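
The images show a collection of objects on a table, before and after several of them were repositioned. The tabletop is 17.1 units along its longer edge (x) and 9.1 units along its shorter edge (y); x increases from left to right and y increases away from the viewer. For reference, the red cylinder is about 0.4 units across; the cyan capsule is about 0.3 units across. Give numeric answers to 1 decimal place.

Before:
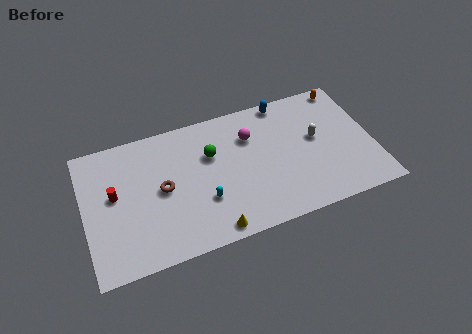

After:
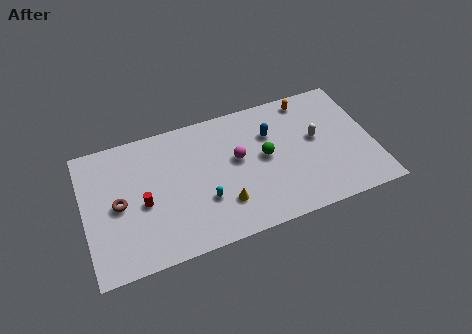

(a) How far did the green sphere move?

3.3

From (7.6, 6.0) to (10.7, 4.8), the green sphere covered √(3.1² + 1.2²) ≈ 3.3 units.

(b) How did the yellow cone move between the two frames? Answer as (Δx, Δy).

(0.8, 1.5)

The yellow cone was at about (7.2, 0.9) and moved to about (8.0, 2.4).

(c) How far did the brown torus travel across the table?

2.6

The brown torus was near (4.6, 4.6) before and (2.0, 4.4) after, so it travelled √(2.6² + 0.2²) ≈ 2.6 units.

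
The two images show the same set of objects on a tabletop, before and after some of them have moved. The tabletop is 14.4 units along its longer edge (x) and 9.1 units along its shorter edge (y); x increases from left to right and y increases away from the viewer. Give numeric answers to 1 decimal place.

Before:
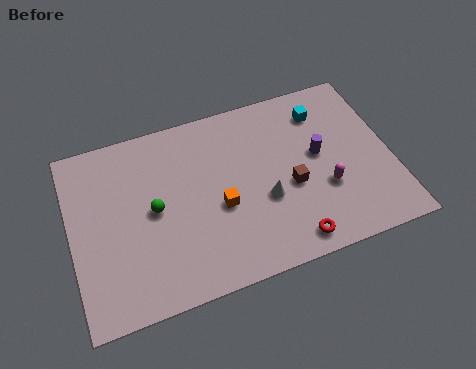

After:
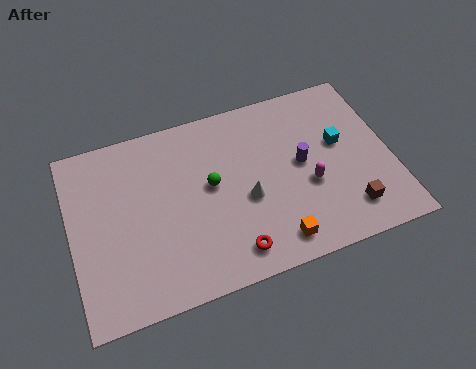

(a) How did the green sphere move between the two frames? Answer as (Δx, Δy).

(2.6, 0.4)

The green sphere was at about (3.7, 4.6) and moved to about (6.3, 5.0).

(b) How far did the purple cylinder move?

0.8

The purple cylinder moved from about (11.2, 5.0) to (10.4, 4.8), a distance of √(0.8² + 0.2²) ≈ 0.8.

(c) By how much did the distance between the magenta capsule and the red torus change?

+1.5

Before: roughly 2.8 units apart; after: 4.3. That's 1.5 units further apart.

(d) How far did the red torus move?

2.6

The red torus was near (9.5, 1.1) before and (6.9, 1.4) after, so it travelled √(2.6² + 0.3²) ≈ 2.6 units.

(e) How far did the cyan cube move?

2.0

The cyan cube moved from about (11.6, 7.2) to (12.2, 5.3), a distance of √(0.6² + 1.9²) ≈ 2.0.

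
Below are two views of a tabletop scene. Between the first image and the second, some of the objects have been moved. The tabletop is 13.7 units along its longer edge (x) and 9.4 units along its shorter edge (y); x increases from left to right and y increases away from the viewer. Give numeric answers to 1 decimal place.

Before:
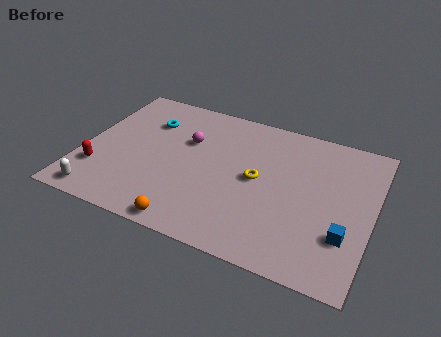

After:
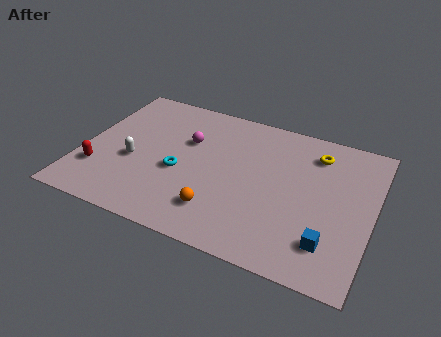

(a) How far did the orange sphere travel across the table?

1.8

From (5.6, 0.8) to (6.8, 2.1), the orange sphere covered √(1.2² + 1.3²) ≈ 1.8 units.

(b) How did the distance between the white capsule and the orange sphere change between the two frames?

+0.3

The distance was about 4.3 in the first image and 4.6 in the second, so they moved 0.3 units further apart.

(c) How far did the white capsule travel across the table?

3.0

The white capsule was near (1.3, 1.0) before and (2.5, 3.8) after, so it travelled √(1.2² + 2.8²) ≈ 3.0 units.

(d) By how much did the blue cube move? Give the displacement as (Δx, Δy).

(-0.7, -0.7)

The blue cube was at about (12.6, 2.8) and moved to about (11.9, 2.1).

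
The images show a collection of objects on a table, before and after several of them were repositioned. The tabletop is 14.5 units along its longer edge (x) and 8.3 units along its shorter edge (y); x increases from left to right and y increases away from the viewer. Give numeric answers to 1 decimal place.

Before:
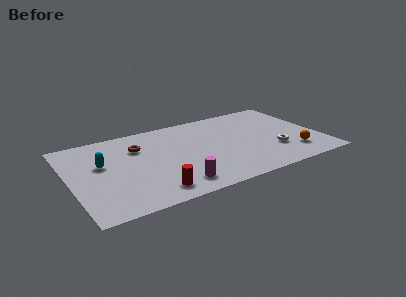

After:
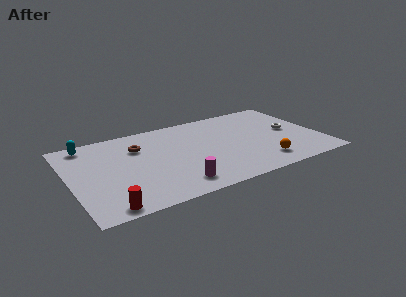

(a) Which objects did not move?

the magenta cylinder and the brown torus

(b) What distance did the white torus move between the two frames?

2.1

The white torus moved from about (11.7, 2.6) to (12.9, 4.3), a distance of √(1.2² + 1.7²) ≈ 2.1.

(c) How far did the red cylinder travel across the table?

2.7

From (4.4, 1.3) to (1.7, 0.8), the red cylinder covered √(2.7² + 0.5²) ≈ 2.7 units.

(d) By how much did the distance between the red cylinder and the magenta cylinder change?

+2.7

The distance was about 1.3 in the first image and 4.0 in the second, so they moved 2.7 units further apart.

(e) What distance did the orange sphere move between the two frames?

1.9

The orange sphere was near (12.7, 1.9) before and (10.8, 1.6) after, so it travelled √(1.9² + 0.3²) ≈ 1.9 units.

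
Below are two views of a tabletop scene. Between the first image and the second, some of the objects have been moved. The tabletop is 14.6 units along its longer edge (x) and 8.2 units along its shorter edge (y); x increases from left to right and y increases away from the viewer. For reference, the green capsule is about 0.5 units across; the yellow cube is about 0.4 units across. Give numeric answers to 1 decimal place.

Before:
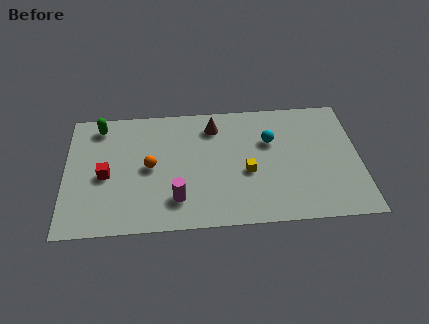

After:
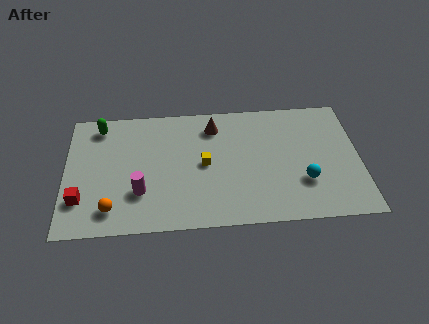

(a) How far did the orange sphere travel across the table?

3.2

The orange sphere moved from about (4.2, 4.1) to (2.3, 1.5), a distance of √(1.9² + 2.6²) ≈ 3.2.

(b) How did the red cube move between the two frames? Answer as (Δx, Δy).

(-1.2, -1.5)

The red cube started near (2.0, 3.7) and ended near (0.8, 2.2).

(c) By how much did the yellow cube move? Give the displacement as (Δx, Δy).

(-2.1, 0.7)

The yellow cube started near (9.0, 3.4) and ended near (6.9, 4.1).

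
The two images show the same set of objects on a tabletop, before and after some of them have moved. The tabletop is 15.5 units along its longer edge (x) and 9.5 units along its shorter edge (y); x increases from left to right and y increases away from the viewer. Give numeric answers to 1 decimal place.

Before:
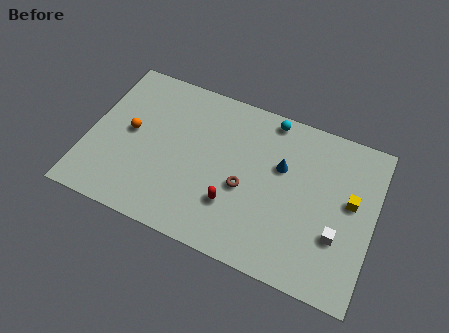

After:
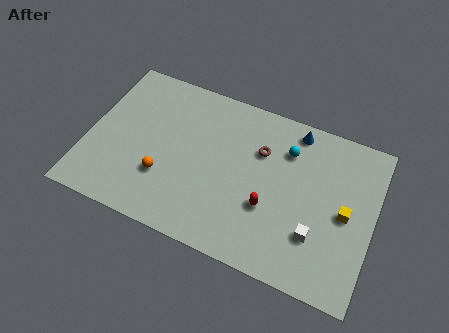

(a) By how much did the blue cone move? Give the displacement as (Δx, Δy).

(0.5, 2.4)

From the two frames, the blue cone sits at roughly (10.4, 6.0) before and (10.9, 8.4) after.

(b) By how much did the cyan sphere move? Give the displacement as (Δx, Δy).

(1.1, -1.5)

The cyan sphere started near (9.5, 8.6) and ended near (10.6, 7.1).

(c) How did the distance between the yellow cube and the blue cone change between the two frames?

+1.1

Before: roughly 3.8 units apart; after: 4.9. That's 1.1 units further apart.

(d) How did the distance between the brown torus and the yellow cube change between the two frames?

-0.6

They were about 5.8 units apart before and 5.2 after — 0.6 units closer together.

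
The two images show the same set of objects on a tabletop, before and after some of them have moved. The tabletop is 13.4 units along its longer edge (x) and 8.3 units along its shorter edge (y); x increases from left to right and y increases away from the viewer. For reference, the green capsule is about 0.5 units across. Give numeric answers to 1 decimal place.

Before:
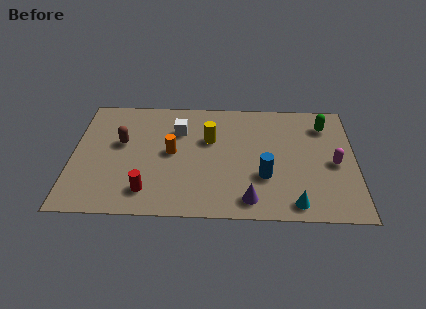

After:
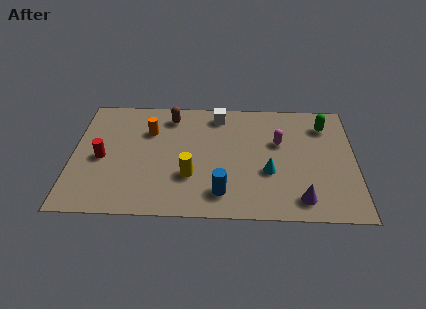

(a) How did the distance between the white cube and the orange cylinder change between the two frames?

+1.9

They were about 1.6 units apart before and 3.5 after — 1.9 units further apart.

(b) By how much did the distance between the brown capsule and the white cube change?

-0.6

Before: roughly 2.9 units apart; after: 2.3. That's 0.6 units closer together.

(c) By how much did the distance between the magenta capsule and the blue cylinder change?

+1.1

Before: roughly 3.4 units apart; after: 4.5. That's 1.1 units further apart.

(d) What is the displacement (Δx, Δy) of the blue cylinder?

(-2.0, -1.2)

From the two frames, the blue cylinder sits at roughly (9.1, 2.8) before and (7.1, 1.6) after.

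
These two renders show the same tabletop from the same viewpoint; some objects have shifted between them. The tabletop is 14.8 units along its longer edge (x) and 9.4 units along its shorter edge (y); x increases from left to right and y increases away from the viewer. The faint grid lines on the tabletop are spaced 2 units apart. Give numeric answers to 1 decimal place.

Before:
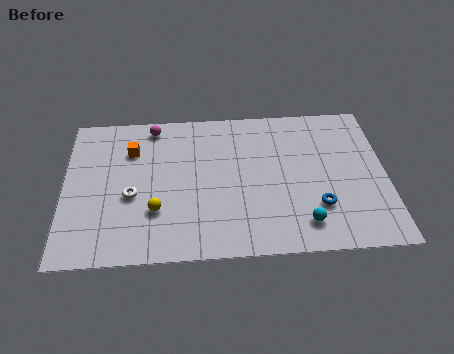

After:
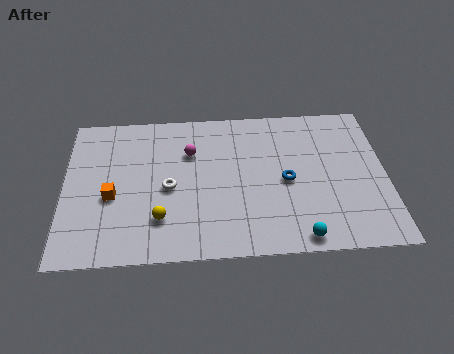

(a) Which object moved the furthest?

the orange cube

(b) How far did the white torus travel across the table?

1.7

The white torus moved from about (3.1, 3.9) to (4.8, 4.3), a distance of √(1.7² + 0.4²) ≈ 1.7.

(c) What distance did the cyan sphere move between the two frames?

0.8

From (10.9, 1.7) to (10.7, 0.9), the cyan sphere covered √(0.2² + 0.8²) ≈ 0.8 units.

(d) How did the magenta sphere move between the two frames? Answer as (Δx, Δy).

(1.7, -1.8)

The magenta sphere started near (4.1, 8.3) and ended near (5.8, 6.5).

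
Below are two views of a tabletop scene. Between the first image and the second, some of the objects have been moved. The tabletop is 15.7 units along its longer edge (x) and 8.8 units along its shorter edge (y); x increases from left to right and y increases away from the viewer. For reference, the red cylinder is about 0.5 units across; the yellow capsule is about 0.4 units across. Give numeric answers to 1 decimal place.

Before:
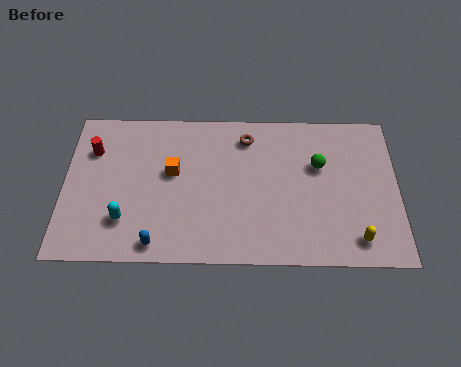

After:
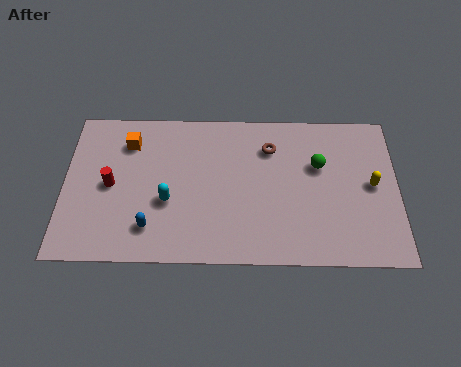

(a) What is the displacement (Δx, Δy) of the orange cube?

(-2.1, 1.7)

The orange cube was at about (5.1, 5.1) and moved to about (3.0, 6.8).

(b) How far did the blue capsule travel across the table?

0.9

The blue capsule moved from about (4.4, 1.0) to (4.1, 1.9), a distance of √(0.3² + 0.9²) ≈ 0.9.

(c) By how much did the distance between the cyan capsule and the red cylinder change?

-1.5

The distance was about 4.3 in the first image and 2.8 in the second, so they moved 1.5 units closer together.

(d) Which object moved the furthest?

the yellow capsule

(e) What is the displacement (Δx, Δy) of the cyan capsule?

(2.0, 1.1)

The cyan capsule was at about (2.9, 2.3) and moved to about (4.9, 3.4).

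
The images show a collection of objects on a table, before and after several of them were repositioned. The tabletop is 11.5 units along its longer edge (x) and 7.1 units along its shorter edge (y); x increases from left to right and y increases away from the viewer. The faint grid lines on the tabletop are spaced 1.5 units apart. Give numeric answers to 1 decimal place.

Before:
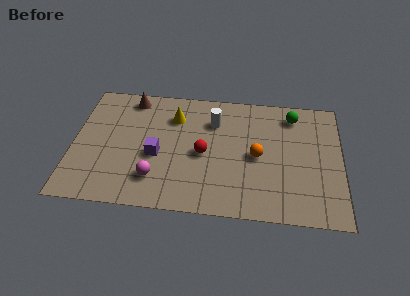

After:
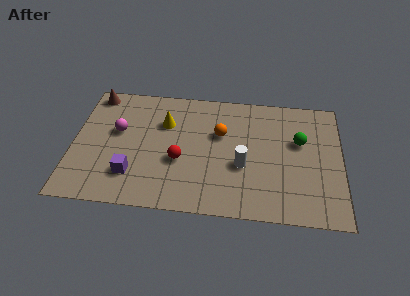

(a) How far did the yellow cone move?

0.6

From (4.3, 5.3) to (3.9, 4.9), the yellow cone covered √(0.4² + 0.4²) ≈ 0.6 units.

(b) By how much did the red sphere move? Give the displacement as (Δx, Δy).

(-1.0, -0.5)

The red sphere was at about (5.6, 3.3) and moved to about (4.6, 2.8).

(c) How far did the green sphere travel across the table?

1.5

The green sphere moved from about (9.4, 5.9) to (9.7, 4.4), a distance of √(0.3² + 1.5²) ≈ 1.5.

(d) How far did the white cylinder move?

2.7

The white cylinder moved from about (6.0, 5.2) to (7.3, 2.8), a distance of √(1.3² + 2.4²) ≈ 2.7.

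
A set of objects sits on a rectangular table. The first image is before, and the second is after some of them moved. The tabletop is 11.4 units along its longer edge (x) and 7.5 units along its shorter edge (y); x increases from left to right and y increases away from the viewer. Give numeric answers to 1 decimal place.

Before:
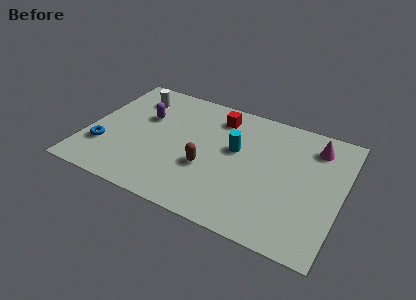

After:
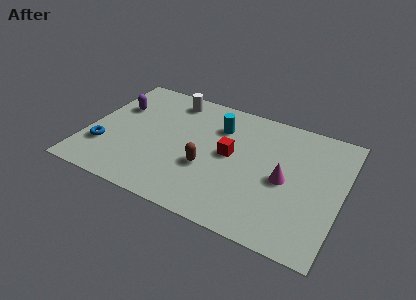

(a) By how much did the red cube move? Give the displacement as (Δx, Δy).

(0.8, -2.1)

The red cube started near (5.6, 6.1) and ended near (6.4, 4.0).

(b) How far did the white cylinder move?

1.7

The white cylinder was near (1.8, 5.9) before and (3.4, 6.4) after, so it travelled √(1.6² + 0.5²) ≈ 1.7 units.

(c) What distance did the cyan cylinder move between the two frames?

1.4

The cyan cylinder moved from about (6.6, 4.4) to (5.7, 5.5), a distance of √(0.9² + 1.1²) ≈ 1.4.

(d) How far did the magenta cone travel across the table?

2.7

From (10.0, 6.0) to (8.9, 3.5), the magenta cone covered √(1.1² + 2.5²) ≈ 2.7 units.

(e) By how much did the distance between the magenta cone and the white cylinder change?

-2.0

Before: roughly 8.2 units apart; after: 6.2. That's 2.0 units closer together.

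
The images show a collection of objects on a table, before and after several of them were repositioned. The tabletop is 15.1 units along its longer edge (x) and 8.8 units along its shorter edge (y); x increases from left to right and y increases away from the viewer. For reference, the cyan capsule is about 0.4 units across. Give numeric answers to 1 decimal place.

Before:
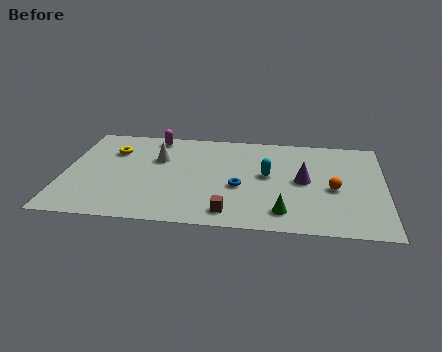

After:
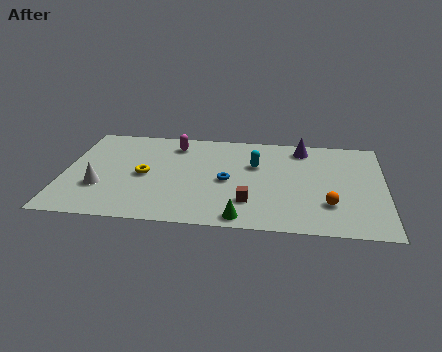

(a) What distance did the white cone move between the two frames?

3.9

From (4.4, 5.8) to (1.8, 2.9), the white cone covered √(2.6² + 2.9²) ≈ 3.9 units.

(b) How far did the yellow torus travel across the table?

2.6

From (2.2, 6.3) to (3.8, 4.2), the yellow torus covered √(1.6² + 2.1²) ≈ 2.6 units.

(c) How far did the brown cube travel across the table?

1.3

From (7.9, 1.3) to (8.8, 2.3), the brown cube covered √(0.9² + 1.0²) ≈ 1.3 units.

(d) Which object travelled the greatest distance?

the white cone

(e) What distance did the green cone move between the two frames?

2.0

The green cone moved from about (10.4, 1.6) to (8.5, 0.9), a distance of √(1.9² + 0.7²) ≈ 2.0.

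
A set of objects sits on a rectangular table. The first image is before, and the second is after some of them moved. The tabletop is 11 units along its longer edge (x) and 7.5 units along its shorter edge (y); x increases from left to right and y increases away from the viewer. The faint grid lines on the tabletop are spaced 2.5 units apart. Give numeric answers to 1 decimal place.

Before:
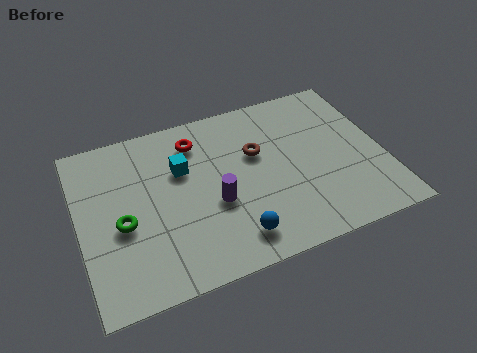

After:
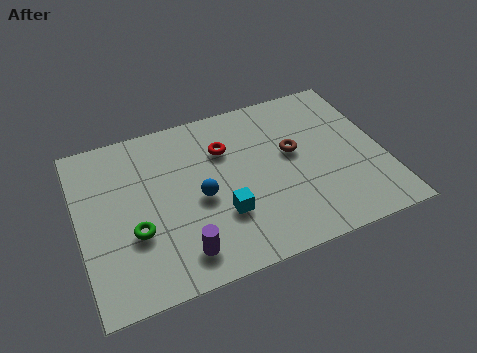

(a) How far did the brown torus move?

1.4

The brown torus moved from about (6.5, 4.7) to (7.8, 4.3), a distance of √(1.3² + 0.4²) ≈ 1.4.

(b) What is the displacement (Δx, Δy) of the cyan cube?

(1.2, -2.5)

The cyan cube was at about (3.8, 4.9) and moved to about (5.0, 2.4).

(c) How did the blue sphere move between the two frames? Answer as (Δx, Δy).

(-1.0, 2.1)

The blue sphere started near (5.3, 1.3) and ended near (4.3, 3.4).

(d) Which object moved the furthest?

the cyan cube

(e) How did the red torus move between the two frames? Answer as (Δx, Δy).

(1.0, -0.7)

The red torus started near (4.4, 6.0) and ended near (5.4, 5.3).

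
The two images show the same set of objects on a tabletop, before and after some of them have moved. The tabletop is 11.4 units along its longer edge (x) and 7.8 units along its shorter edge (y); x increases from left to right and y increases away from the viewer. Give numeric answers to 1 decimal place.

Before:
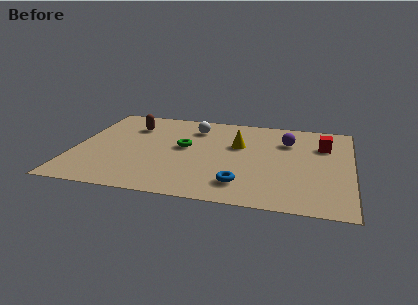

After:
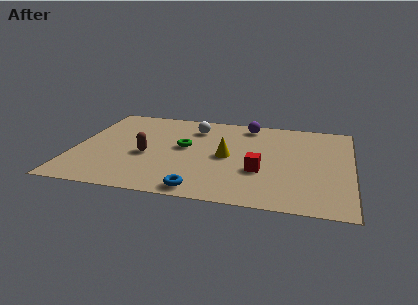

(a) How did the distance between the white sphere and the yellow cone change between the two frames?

+0.5

Before: roughly 2.2 units apart; after: 2.7. That's 0.5 units further apart.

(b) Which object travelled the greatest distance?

the red cube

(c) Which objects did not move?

the white sphere and the green torus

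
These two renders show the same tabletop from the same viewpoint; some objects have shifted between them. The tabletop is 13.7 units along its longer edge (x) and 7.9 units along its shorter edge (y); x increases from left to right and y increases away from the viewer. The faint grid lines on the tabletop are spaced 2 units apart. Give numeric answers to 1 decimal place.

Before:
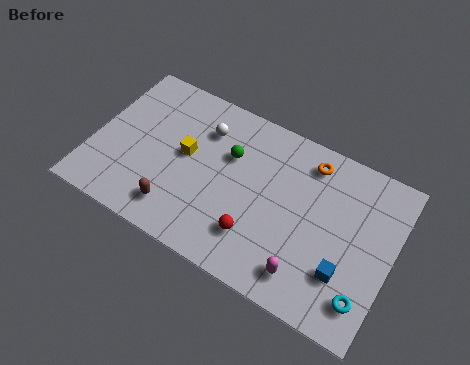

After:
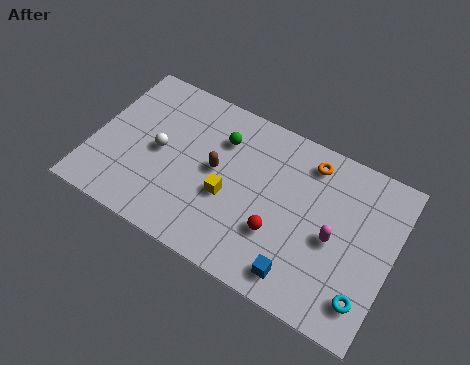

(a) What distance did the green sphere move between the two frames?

0.8

The green sphere moved from about (6.1, 5.2) to (5.6, 5.8), a distance of √(0.5² + 0.6²) ≈ 0.8.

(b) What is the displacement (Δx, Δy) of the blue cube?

(-1.9, -1.1)

The blue cube started near (11.8, 2.3) and ended near (9.9, 1.2).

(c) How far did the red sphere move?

1.1

The red sphere moved from about (7.8, 2.0) to (8.7, 2.6), a distance of √(0.9² + 0.6²) ≈ 1.1.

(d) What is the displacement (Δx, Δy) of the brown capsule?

(1.4, 2.7)

The brown capsule was at about (4.2, 1.5) and moved to about (5.6, 4.2).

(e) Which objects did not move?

the orange torus and the cyan torus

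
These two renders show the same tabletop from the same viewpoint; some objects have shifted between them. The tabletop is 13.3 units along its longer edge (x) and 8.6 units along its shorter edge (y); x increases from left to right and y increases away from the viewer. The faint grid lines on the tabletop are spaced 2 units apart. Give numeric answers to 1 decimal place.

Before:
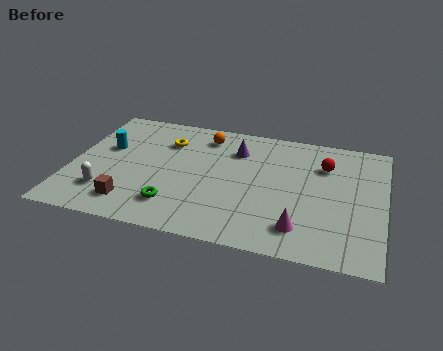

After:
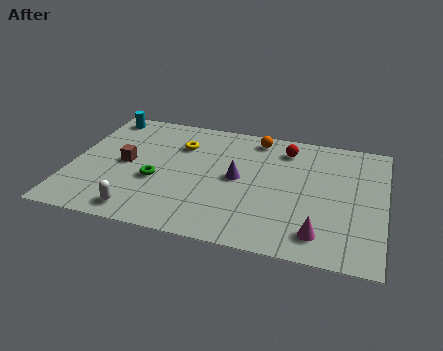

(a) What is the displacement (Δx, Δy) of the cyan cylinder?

(-0.4, 2.4)

The cyan cylinder was at about (1.4, 5.2) and moved to about (1.0, 7.6).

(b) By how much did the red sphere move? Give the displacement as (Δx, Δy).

(-1.7, 0.8)

The red sphere started near (10.7, 6.2) and ended near (9.0, 7.0).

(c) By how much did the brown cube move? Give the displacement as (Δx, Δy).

(-0.5, 2.7)

The brown cube was at about (2.8, 1.6) and moved to about (2.3, 4.3).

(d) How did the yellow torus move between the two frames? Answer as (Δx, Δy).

(0.6, -0.1)

The yellow torus started near (3.9, 6.3) and ended near (4.5, 6.2).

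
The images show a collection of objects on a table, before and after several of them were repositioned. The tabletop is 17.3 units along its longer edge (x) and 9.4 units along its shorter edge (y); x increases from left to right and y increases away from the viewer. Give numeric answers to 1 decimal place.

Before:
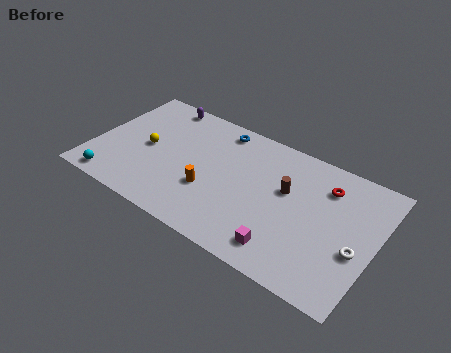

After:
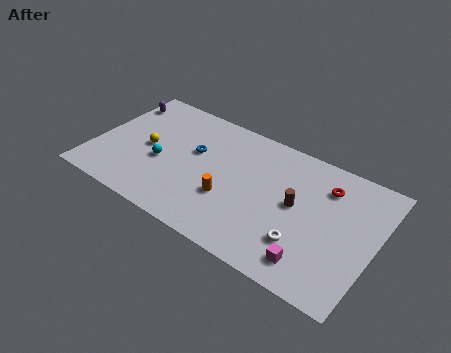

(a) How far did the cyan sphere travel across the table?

3.8

The cyan sphere moved from about (1.7, 1.0) to (4.2, 3.9), a distance of √(2.5² + 2.9²) ≈ 3.8.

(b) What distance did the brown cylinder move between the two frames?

1.0

The brown cylinder was near (11.8, 5.7) before and (12.5, 5.0) after, so it travelled √(0.7² + 0.7²) ≈ 1.0 units.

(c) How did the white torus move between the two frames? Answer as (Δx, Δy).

(-3.0, -1.1)

The white torus started near (16.3, 3.7) and ended near (13.3, 2.6).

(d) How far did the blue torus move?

2.8

From (7.2, 8.2) to (6.0, 5.7), the blue torus covered √(1.2² + 2.5²) ≈ 2.8 units.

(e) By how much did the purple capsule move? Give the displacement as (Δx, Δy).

(-2.5, -1.0)

From the two frames, the purple capsule sits at roughly (3.3, 8.5) before and (0.8, 7.5) after.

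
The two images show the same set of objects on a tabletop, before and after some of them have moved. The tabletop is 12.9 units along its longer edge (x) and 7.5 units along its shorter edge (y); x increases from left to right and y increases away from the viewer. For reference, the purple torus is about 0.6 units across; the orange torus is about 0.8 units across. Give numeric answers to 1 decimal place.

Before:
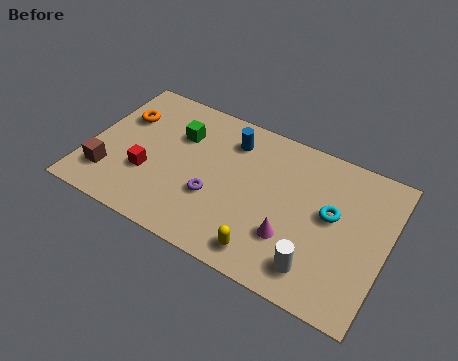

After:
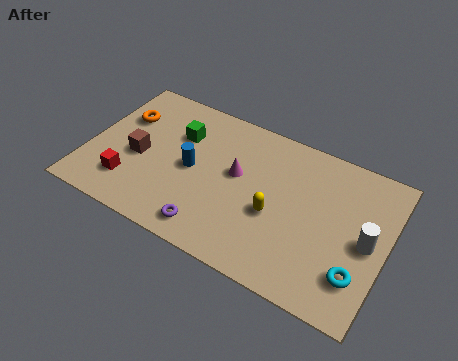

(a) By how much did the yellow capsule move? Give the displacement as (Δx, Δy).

(0.1, 2.0)

The yellow capsule started near (8.1, 1.1) and ended near (8.2, 3.1).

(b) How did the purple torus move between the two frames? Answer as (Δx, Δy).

(0.1, -1.6)

The purple torus started near (5.6, 2.7) and ended near (5.7, 1.1).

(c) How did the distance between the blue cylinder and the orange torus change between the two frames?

-1.2

Before: roughly 4.8 units apart; after: 3.6. That's 1.2 units closer together.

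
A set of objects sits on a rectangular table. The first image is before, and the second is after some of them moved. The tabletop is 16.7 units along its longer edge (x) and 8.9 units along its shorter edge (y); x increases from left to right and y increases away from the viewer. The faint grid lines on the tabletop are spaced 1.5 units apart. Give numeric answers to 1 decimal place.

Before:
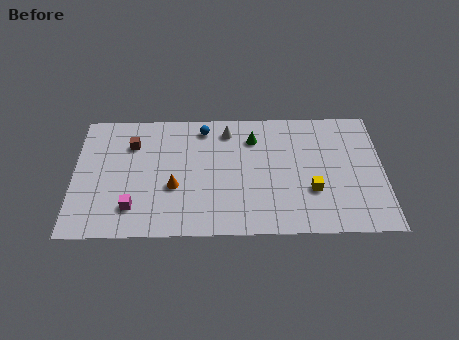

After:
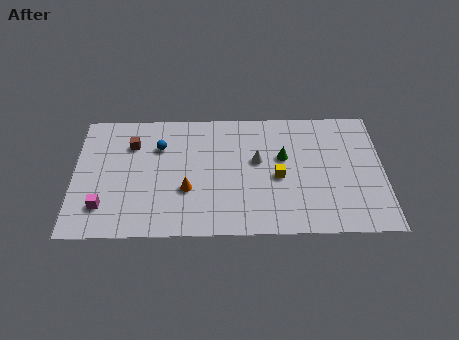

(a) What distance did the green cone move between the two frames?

2.1

The green cone was near (9.7, 6.8) before and (11.3, 5.4) after, so it travelled √(1.6² + 1.4²) ≈ 2.1 units.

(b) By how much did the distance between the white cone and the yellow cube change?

-4.7

The distance was about 6.3 in the first image and 1.6 in the second, so they moved 4.7 units closer together.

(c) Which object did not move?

the brown cube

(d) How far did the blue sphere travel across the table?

2.7

From (7.0, 7.6) to (4.6, 6.3), the blue sphere covered √(2.4² + 1.3²) ≈ 2.7 units.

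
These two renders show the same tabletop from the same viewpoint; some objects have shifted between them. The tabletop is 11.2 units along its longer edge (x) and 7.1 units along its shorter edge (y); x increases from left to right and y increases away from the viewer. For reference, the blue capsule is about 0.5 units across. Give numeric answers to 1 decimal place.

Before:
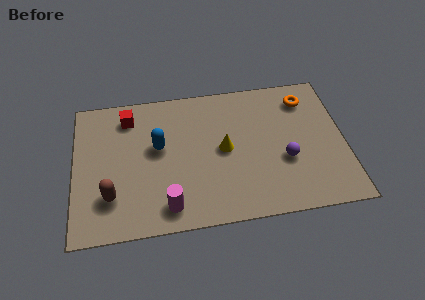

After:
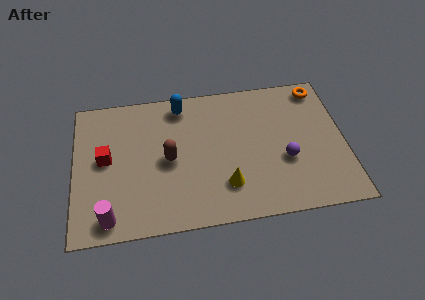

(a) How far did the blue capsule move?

2.2

The blue capsule moved from about (3.5, 4.1) to (4.5, 6.1), a distance of √(1.0² + 2.0²) ≈ 2.2.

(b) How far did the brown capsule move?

2.8

From (1.5, 1.9) to (3.9, 3.4), the brown capsule covered √(2.4² + 1.5²) ≈ 2.8 units.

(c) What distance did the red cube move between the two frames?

2.2

The red cube moved from about (2.3, 5.8) to (1.3, 3.8), a distance of √(1.0² + 2.0²) ≈ 2.2.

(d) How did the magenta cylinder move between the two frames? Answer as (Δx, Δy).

(-2.4, -0.2)

The magenta cylinder started near (3.8, 1.1) and ended near (1.4, 0.9).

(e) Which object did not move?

the purple sphere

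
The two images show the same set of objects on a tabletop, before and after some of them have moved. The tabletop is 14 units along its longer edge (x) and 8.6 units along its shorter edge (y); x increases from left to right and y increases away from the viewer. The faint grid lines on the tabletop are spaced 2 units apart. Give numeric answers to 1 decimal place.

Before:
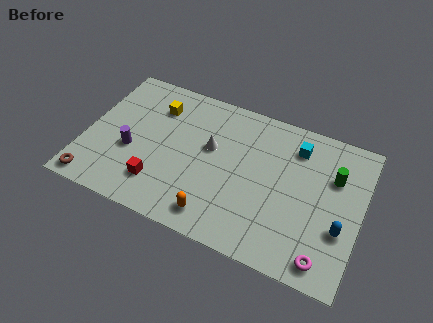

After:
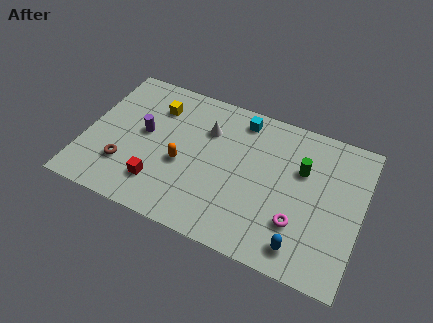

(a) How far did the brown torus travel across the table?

2.1

The brown torus was near (0.8, 0.9) before and (2.2, 2.4) after, so it travelled √(1.4² + 1.5²) ≈ 2.1 units.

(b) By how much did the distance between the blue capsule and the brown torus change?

-3.3

Before: roughly 12.5 units apart; after: 9.2. That's 3.3 units closer together.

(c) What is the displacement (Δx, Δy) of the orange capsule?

(-2.0, 2.3)

From the two frames, the orange capsule sits at roughly (7.0, 1.3) before and (5.0, 3.6) after.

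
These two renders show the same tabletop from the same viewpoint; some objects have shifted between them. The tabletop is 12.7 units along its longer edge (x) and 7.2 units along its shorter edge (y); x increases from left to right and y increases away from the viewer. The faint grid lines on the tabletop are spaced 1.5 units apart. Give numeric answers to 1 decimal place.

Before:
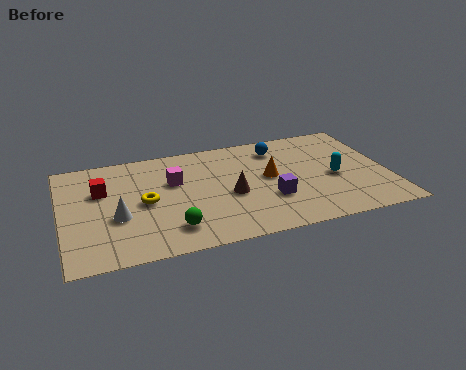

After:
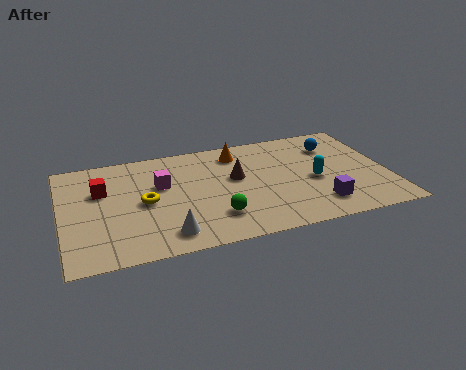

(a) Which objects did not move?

the yellow torus and the red cube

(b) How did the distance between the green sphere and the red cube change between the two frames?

+1.0

The distance was about 4.1 in the first image and 5.1 in the second, so they moved 1.0 units further apart.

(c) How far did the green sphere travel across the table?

1.7

From (4.1, 1.5) to (5.8, 1.8), the green sphere covered √(1.7² + 0.3²) ≈ 1.7 units.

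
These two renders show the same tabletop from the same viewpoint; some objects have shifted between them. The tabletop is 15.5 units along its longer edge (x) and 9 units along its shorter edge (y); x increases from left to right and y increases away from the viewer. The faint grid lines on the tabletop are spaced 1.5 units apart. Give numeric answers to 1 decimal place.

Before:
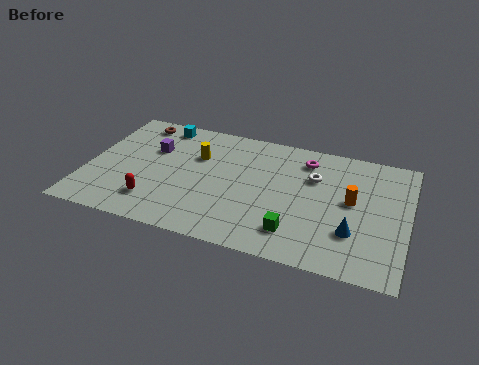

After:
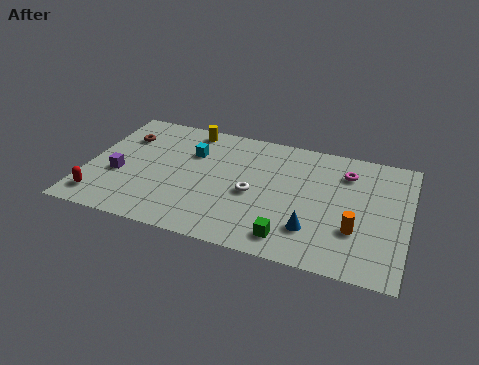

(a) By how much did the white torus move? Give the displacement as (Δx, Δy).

(-2.8, -2.1)

The white torus started near (10.9, 6.1) and ended near (8.1, 4.0).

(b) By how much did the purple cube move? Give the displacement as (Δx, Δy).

(-1.4, -2.4)

The purple cube was at about (3.0, 5.9) and moved to about (1.6, 3.5).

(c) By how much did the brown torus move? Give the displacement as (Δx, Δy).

(-0.5, -1.3)

The brown torus was at about (2.0, 7.8) and moved to about (1.5, 6.5).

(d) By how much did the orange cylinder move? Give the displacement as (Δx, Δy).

(0.3, -2.0)

The orange cylinder was at about (12.8, 4.9) and moved to about (13.1, 2.9).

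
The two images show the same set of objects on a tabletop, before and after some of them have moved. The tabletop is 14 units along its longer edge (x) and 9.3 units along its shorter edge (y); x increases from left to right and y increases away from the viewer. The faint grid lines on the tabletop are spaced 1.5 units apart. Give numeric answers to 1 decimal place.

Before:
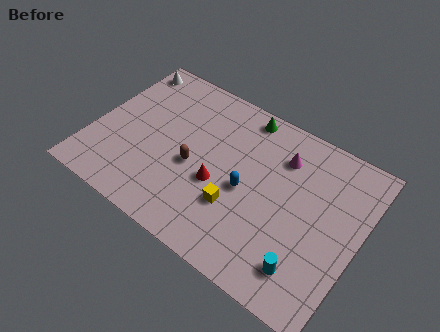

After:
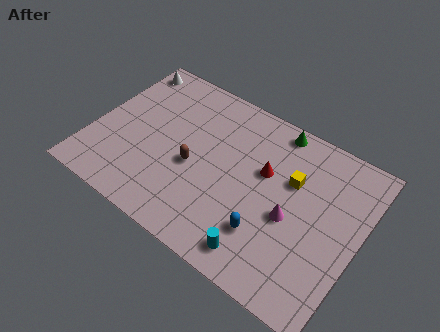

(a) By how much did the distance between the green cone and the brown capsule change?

+1.0

Before: roughly 4.7 units apart; after: 5.7. That's 1.0 units further apart.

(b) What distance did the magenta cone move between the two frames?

3.2

From (9.6, 7.0) to (10.6, 4.0), the magenta cone covered √(1.0² + 3.0²) ≈ 3.2 units.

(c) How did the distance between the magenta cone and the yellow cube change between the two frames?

-2.3

Before: roughly 4.3 units apart; after: 2.0. That's 2.3 units closer together.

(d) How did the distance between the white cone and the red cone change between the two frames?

+1.0

Before: roughly 7.4 units apart; after: 8.4. That's 1.0 units further apart.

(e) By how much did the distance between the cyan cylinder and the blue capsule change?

-3.1

They were about 4.3 units apart before and 1.2 after — 3.1 units closer together.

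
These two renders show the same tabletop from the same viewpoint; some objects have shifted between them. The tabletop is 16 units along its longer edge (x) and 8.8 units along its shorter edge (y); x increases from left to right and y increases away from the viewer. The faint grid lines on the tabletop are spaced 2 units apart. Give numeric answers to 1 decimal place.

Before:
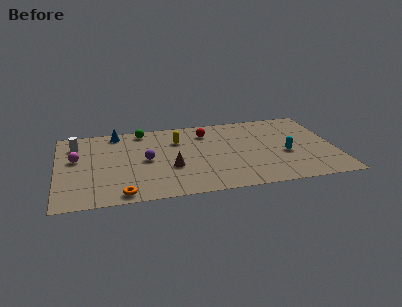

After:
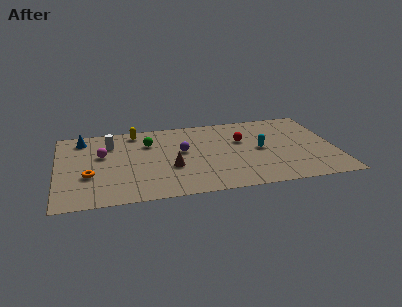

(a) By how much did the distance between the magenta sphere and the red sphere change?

+0.3

They were about 7.8 units apart before and 8.1 after — 0.3 units further apart.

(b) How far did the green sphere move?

1.5

The green sphere moved from about (5.0, 7.8) to (5.3, 6.3), a distance of √(0.3² + 1.5²) ≈ 1.5.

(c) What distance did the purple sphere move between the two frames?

2.2

From (5.1, 4.4) to (7.2, 5.0), the purple sphere covered √(2.1² + 0.6²) ≈ 2.2 units.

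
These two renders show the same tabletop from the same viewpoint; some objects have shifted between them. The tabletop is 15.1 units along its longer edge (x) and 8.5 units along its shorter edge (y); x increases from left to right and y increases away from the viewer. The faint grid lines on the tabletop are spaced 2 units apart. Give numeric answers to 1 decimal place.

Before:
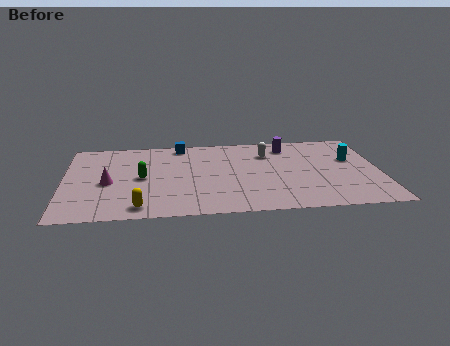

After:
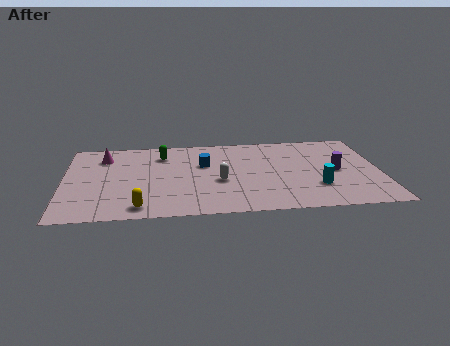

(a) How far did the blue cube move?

2.5

From (5.6, 7.6) to (6.7, 5.4), the blue cube covered √(1.1² + 2.2²) ≈ 2.5 units.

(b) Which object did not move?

the yellow capsule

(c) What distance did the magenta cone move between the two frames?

2.8

The magenta cone moved from about (2.1, 3.8) to (1.9, 6.6), a distance of √(0.2² + 2.8²) ≈ 2.8.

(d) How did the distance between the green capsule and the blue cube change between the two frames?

-1.6

They were about 3.9 units apart before and 2.3 after — 1.6 units closer together.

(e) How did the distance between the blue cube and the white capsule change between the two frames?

-2.4

Before: roughly 4.4 units apart; after: 2.0. That's 2.4 units closer together.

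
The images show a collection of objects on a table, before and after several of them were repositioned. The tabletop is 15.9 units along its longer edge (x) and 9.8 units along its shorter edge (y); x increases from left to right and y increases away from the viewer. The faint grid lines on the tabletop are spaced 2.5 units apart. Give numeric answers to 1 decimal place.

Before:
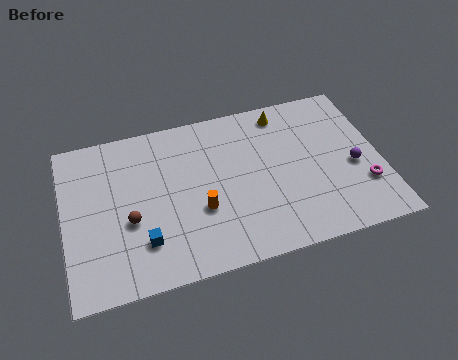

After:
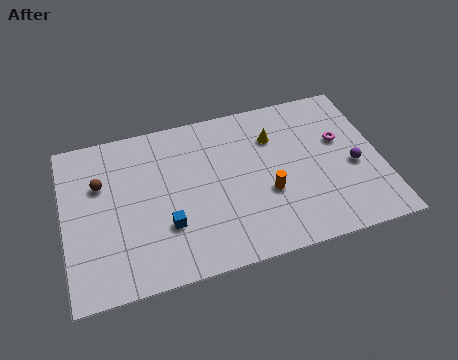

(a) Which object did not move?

the purple sphere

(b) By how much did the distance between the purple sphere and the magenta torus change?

+0.5

They were about 1.4 units apart before and 1.9 after — 0.5 units further apart.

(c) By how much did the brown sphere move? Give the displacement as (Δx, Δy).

(-1.3, 2.6)

The brown sphere was at about (3.2, 3.9) and moved to about (1.9, 6.5).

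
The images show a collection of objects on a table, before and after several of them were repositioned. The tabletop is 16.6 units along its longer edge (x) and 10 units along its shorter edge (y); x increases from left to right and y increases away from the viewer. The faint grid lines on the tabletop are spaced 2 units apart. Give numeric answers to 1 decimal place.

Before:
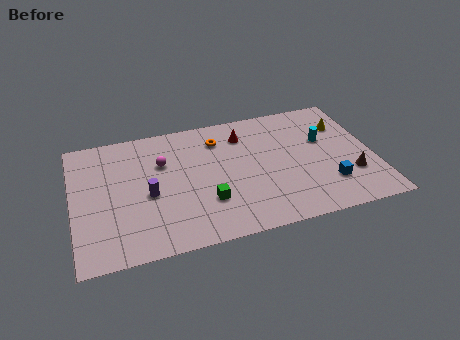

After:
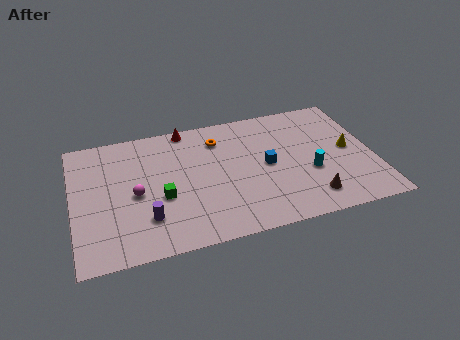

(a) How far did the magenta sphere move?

2.6

The magenta sphere moved from about (5.0, 6.7) to (3.4, 4.6), a distance of √(1.6² + 2.1²) ≈ 2.6.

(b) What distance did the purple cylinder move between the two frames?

1.8

From (4.1, 4.4) to (3.9, 2.6), the purple cylinder covered √(0.2² + 1.8²) ≈ 1.8 units.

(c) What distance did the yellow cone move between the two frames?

2.1

From (15.2, 7.2) to (15.3, 5.1), the yellow cone covered √(0.1² + 2.1²) ≈ 2.1 units.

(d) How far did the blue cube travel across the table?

4.0

The blue cube moved from about (13.9, 2.6) to (10.7, 5.0), a distance of √(3.2² + 2.4²) ≈ 4.0.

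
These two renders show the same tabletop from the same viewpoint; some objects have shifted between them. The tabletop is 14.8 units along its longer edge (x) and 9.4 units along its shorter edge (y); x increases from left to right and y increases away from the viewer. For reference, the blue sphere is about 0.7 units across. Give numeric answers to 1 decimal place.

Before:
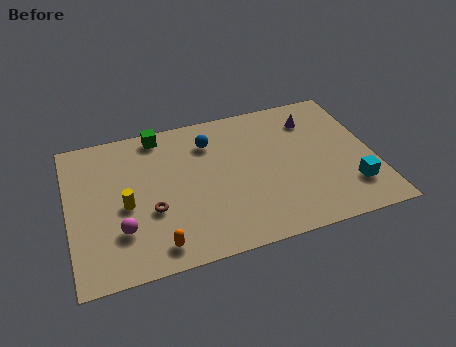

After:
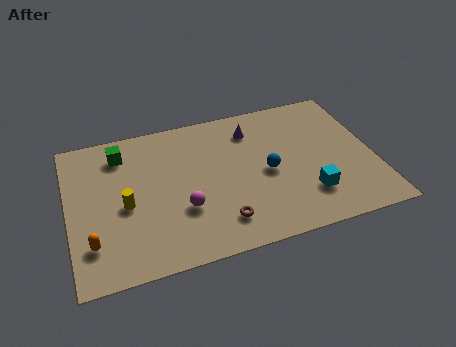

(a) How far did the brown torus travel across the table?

3.6

The brown torus moved from about (3.9, 3.5) to (7.1, 1.9), a distance of √(3.2² + 1.6²) ≈ 3.6.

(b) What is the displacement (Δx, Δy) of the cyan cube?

(-2.1, 0.1)

From the two frames, the cyan cube sits at roughly (13.5, 2.3) before and (11.4, 2.4) after.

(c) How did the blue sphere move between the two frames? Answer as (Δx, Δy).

(2.6, -2.8)

The blue sphere was at about (7.0, 7.2) and moved to about (9.6, 4.4).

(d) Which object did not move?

the yellow cylinder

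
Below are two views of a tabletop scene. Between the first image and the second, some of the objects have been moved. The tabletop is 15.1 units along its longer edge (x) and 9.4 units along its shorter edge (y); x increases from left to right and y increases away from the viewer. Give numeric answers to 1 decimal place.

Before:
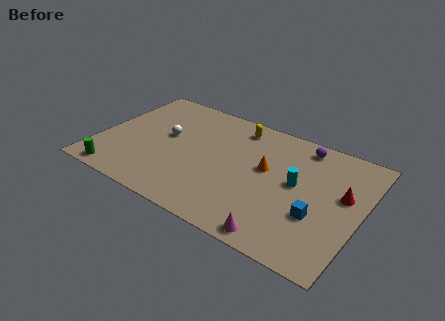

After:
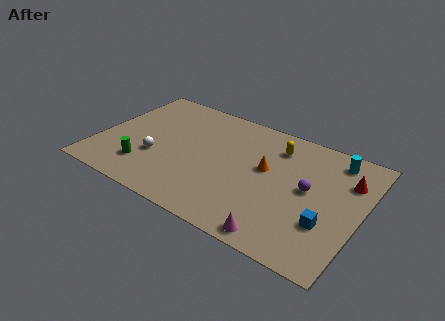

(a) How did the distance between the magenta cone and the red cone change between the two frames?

+1.1

Before: roughly 5.4 units apart; after: 6.5. That's 1.1 units further apart.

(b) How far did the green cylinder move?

1.9

From (1.6, 0.9) to (3.0, 2.2), the green cylinder covered √(1.4² + 1.3²) ≈ 1.9 units.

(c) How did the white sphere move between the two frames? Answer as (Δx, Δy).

(-0.2, -2.0)

From the two frames, the white sphere sits at roughly (3.7, 5.3) before and (3.5, 3.3) after.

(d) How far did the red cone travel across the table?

1.2

The red cone was near (14.0, 5.5) before and (14.1, 6.7) after, so it travelled √(0.1² + 1.2²) ≈ 1.2 units.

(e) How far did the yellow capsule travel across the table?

2.5

The yellow capsule moved from about (7.5, 8.0) to (9.9, 7.4), a distance of √(2.4² + 0.6²) ≈ 2.5.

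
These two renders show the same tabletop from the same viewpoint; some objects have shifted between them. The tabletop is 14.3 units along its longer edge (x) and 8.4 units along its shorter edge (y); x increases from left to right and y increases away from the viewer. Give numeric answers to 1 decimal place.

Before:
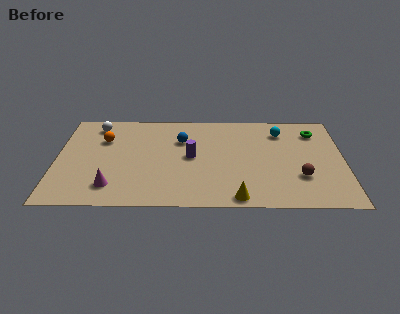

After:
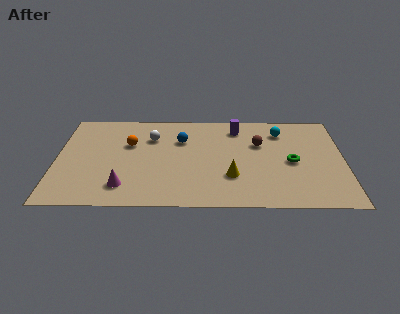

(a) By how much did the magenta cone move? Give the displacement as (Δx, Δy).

(0.6, 0.0)

The magenta cone started near (2.8, 1.7) and ended near (3.4, 1.7).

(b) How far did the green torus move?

3.0

The green torus was near (12.9, 6.6) before and (11.7, 3.9) after, so it travelled √(1.2² + 2.7²) ≈ 3.0 units.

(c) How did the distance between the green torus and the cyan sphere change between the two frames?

+1.0

They were about 1.7 units apart before and 2.7 after — 1.0 units further apart.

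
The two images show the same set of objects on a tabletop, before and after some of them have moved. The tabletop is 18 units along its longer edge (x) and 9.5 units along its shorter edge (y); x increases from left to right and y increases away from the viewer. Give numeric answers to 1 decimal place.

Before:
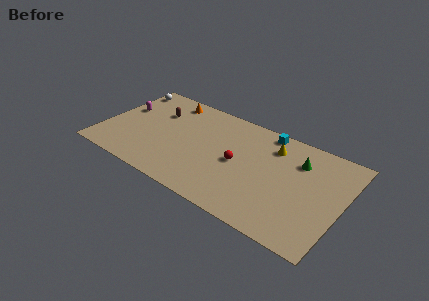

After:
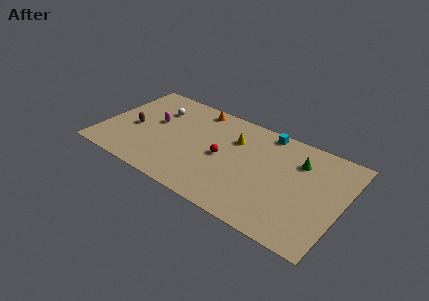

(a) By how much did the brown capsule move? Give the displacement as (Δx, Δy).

(-1.4, -2.4)

From the two frames, the brown capsule sits at roughly (3.7, 6.6) before and (2.3, 4.2) after.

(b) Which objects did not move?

the green cone and the cyan cube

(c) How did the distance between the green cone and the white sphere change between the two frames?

-2.8

Before: roughly 13.6 units apart; after: 10.8. That's 2.8 units closer together.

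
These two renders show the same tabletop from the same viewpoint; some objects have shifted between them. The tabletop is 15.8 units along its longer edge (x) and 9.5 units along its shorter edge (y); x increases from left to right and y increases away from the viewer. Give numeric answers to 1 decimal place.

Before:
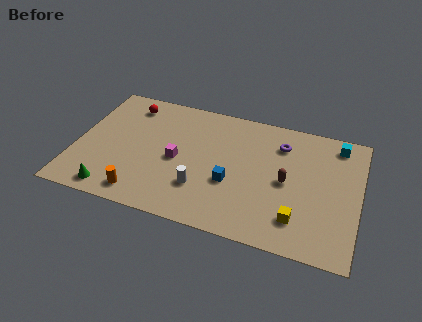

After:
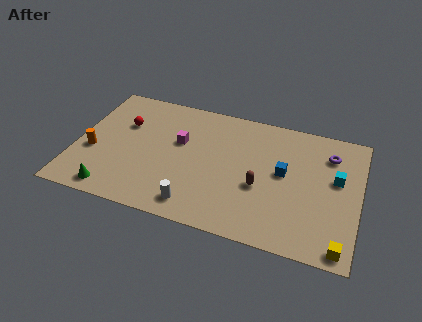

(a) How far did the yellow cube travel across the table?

2.7

The yellow cube moved from about (12.6, 2.1) to (15.0, 0.9), a distance of √(2.4² + 1.2²) ≈ 2.7.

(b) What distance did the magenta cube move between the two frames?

1.4

The magenta cube moved from about (5.7, 4.4) to (5.7, 5.8), a distance of √(0.0² + 1.4²) ≈ 1.4.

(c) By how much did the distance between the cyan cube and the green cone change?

-1.0

The distance was about 13.9 in the first image and 12.9 in the second, so they moved 1.0 units closer together.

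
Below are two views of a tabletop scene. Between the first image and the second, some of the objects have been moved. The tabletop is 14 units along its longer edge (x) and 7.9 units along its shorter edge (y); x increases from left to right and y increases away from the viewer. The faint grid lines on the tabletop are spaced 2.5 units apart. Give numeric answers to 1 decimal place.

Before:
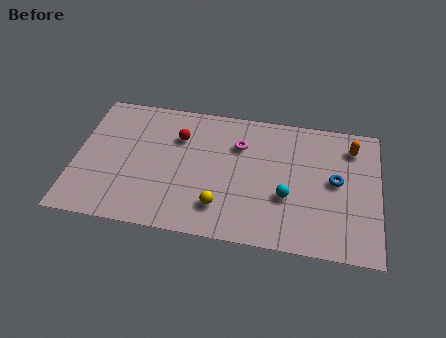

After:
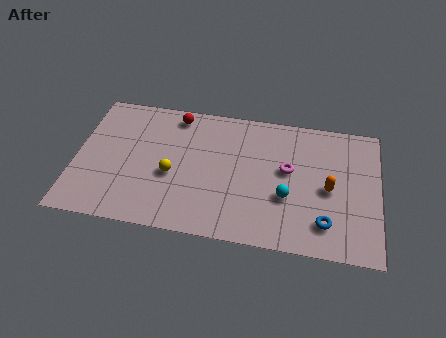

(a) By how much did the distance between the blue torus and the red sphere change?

+1.4

The distance was about 7.4 in the first image and 8.8 in the second, so they moved 1.4 units further apart.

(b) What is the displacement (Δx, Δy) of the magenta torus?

(2.3, -1.1)

From the two frames, the magenta torus sits at roughly (7.5, 5.6) before and (9.8, 4.5) after.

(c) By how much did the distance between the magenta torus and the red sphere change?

+3.0

Before: roughly 2.8 units apart; after: 5.8. That's 3.0 units further apart.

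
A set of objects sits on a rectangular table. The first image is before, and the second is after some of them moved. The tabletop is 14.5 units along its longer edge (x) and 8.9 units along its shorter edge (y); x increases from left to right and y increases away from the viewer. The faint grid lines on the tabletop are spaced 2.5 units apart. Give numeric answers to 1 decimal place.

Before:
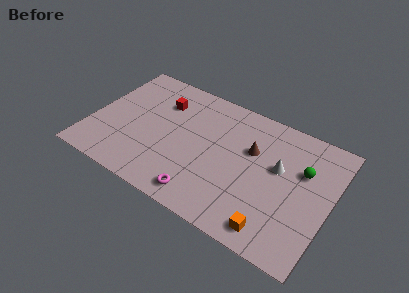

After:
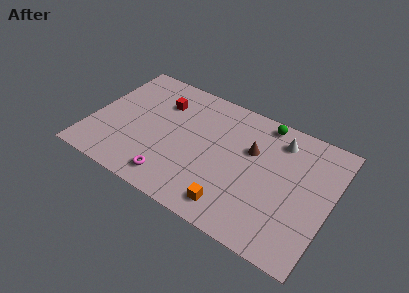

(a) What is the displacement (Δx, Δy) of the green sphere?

(-2.7, 2.2)

From the two frames, the green sphere sits at roughly (12.7, 5.8) before and (10.0, 8.0) after.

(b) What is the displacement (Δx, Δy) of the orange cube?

(-2.5, 0.2)

From the two frames, the orange cube sits at roughly (11.6, 1.2) before and (9.1, 1.4) after.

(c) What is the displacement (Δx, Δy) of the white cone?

(-0.2, 1.9)

From the two frames, the white cone sits at roughly (11.3, 5.3) before and (11.1, 7.2) after.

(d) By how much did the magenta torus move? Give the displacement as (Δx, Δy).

(-1.9, 0.2)

From the two frames, the magenta torus sits at roughly (7.3, 1.2) before and (5.4, 1.4) after.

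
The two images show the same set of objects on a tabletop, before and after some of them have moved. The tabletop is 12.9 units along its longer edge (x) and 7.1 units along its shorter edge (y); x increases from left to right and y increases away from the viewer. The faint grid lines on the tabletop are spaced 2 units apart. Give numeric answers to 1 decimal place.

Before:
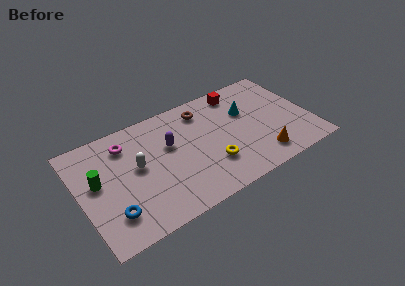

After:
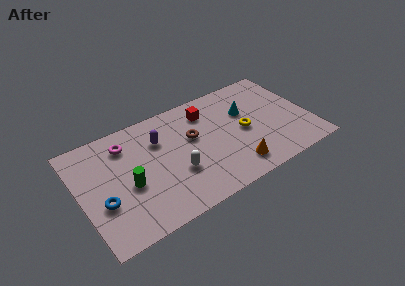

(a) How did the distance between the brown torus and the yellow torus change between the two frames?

-0.8

Before: roughly 3.7 units apart; after: 2.9. That's 0.8 units closer together.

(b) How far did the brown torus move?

1.7

From (7.2, 5.8) to (6.4, 4.3), the brown torus covered √(0.8² + 1.5²) ≈ 1.7 units.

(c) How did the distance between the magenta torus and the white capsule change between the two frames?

+2.2

Before: roughly 1.7 units apart; after: 3.9. That's 2.2 units further apart.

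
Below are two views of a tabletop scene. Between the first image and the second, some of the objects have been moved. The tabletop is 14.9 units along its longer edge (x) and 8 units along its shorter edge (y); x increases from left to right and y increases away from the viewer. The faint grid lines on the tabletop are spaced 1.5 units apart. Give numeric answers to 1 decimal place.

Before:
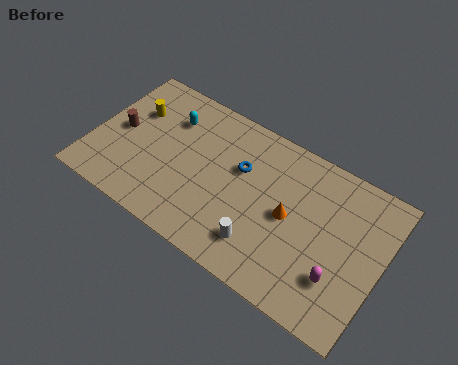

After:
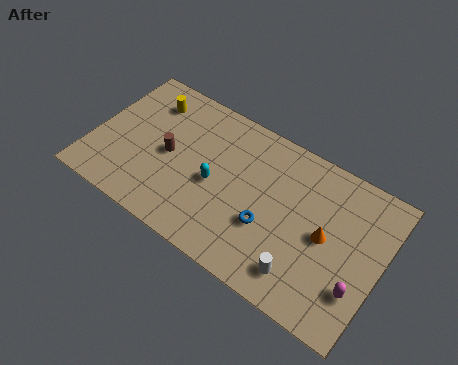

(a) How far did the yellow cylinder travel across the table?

1.1

The yellow cylinder was near (1.8, 5.4) before and (2.4, 6.3) after, so it travelled √(0.6² + 0.9²) ≈ 1.1 units.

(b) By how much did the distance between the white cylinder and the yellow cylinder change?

+2.0

The distance was about 8.1 in the first image and 10.1 in the second, so they moved 2.0 units further apart.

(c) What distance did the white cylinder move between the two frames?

2.2

The white cylinder moved from about (9.1, 1.8) to (11.3, 1.5), a distance of √(2.2² + 0.3²) ≈ 2.2.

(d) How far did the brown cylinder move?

2.6

The brown cylinder was near (1.3, 4.0) before and (3.9, 3.9) after, so it travelled √(2.6² + 0.1²) ≈ 2.6 units.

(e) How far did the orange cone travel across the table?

1.9

The orange cone was near (10.2, 4.0) before and (12.1, 4.0) after, so it travelled √(1.9² + 0.0²) ≈ 1.9 units.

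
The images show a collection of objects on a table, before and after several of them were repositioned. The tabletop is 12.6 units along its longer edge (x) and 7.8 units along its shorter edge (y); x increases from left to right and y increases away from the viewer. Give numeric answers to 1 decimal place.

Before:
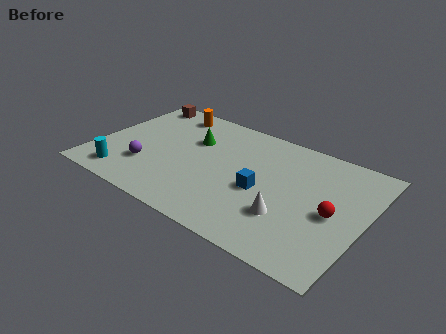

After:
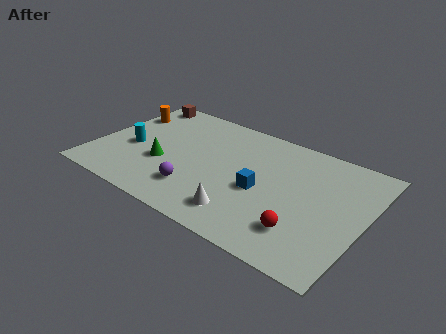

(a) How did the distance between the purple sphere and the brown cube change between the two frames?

+1.5

Before: roughly 4.8 units apart; after: 6.3. That's 1.5 units further apart.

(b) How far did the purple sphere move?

2.5

The purple sphere moved from about (2.6, 2.3) to (5.1, 1.9), a distance of √(2.5² + 0.4²) ≈ 2.5.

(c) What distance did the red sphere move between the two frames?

2.0

The red sphere moved from about (11.2, 3.6) to (10.1, 1.9), a distance of √(1.1² + 1.7²) ≈ 2.0.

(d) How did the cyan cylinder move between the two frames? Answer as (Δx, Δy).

(0.0, 2.1)

From the two frames, the cyan cylinder sits at roughly (1.7, 1.2) before and (1.7, 3.3) after.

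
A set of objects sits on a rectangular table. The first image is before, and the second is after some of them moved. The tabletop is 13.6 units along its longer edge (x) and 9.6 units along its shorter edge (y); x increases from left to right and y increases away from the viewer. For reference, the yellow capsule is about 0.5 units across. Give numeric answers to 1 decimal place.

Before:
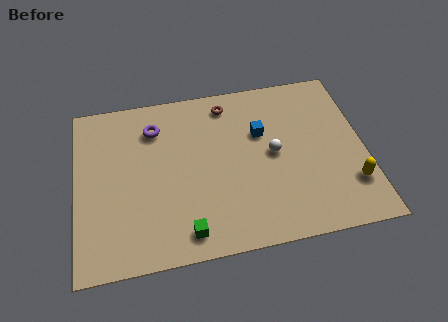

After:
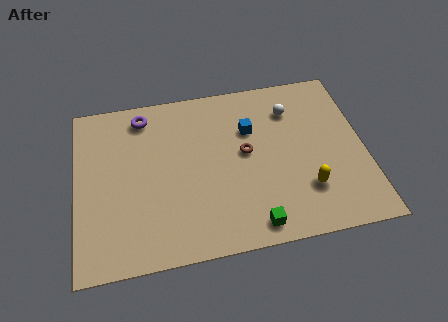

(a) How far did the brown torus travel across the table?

3.1

The brown torus moved from about (7.3, 8.2) to (8.0, 5.2), a distance of √(0.7² + 3.0²) ≈ 3.1.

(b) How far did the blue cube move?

0.6

The blue cube was near (8.8, 6.2) before and (8.3, 6.5) after, so it travelled √(0.5² + 0.3²) ≈ 0.6 units.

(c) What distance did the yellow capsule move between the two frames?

2.1

From (12.8, 2.5) to (10.7, 2.6), the yellow capsule covered √(2.1² + 0.1²) ≈ 2.1 units.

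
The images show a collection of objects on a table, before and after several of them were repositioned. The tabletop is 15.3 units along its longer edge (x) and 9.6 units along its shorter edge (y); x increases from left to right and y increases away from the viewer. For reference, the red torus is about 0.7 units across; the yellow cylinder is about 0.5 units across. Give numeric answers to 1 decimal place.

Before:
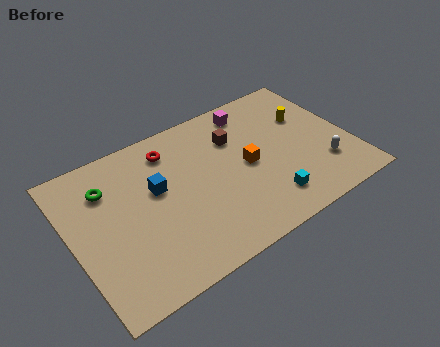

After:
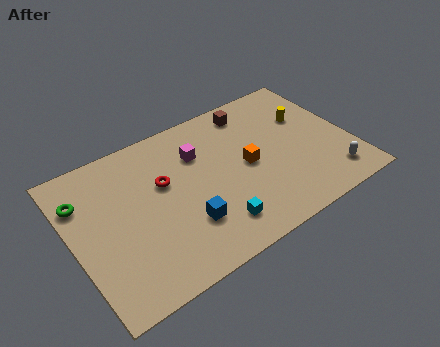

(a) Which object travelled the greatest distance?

the magenta cube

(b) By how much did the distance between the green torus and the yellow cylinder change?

+1.4

The distance was about 11.1 in the first image and 12.5 in the second, so they moved 1.4 units further apart.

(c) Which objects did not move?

the orange cube and the yellow cylinder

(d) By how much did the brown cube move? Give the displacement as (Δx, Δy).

(1.2, 1.4)

The brown cube was at about (9.3, 6.8) and moved to about (10.5, 8.2).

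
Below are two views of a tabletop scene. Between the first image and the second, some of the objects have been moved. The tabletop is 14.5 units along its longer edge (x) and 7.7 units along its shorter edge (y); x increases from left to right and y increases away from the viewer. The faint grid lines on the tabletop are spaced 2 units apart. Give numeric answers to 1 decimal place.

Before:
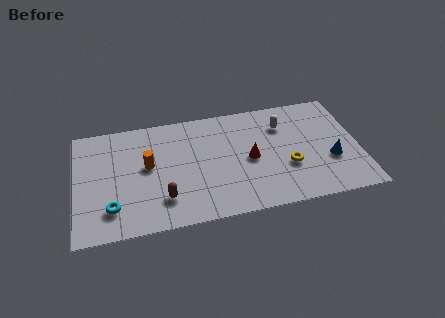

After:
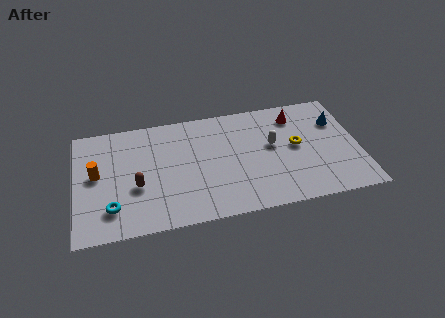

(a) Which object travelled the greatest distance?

the red cone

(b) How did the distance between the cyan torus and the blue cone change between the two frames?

+1.0

The distance was about 11.2 in the first image and 12.2 in the second, so they moved 1.0 units further apart.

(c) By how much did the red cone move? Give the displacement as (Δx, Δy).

(2.5, 2.5)

The red cone started near (8.9, 3.7) and ended near (11.4, 6.2).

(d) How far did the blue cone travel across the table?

2.6

From (13.0, 2.8) to (13.5, 5.4), the blue cone covered √(0.5² + 2.6²) ≈ 2.6 units.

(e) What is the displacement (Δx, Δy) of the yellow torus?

(0.5, 1.3)

From the two frames, the yellow torus sits at roughly (10.8, 2.8) before and (11.3, 4.1) after.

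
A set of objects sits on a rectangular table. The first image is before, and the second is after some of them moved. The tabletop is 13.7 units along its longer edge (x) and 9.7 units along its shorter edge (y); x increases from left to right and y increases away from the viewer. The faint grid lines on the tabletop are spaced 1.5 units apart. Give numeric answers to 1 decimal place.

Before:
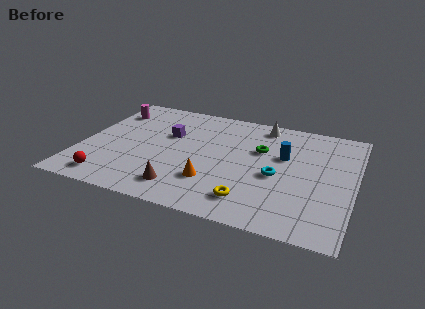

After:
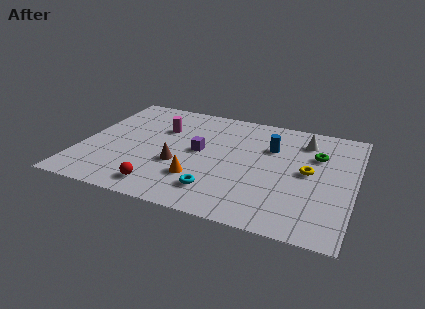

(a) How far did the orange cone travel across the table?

0.7

The orange cone was near (6.8, 2.7) before and (6.1, 2.7) after, so it travelled √(0.7² + 0.0²) ≈ 0.7 units.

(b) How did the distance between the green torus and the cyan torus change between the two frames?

+4.3

The distance was about 2.2 in the first image and 6.5 in the second, so they moved 4.3 units further apart.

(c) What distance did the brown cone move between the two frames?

1.9

The brown cone was near (5.4, 1.7) before and (5.0, 3.6) after, so it travelled √(0.4² + 1.9²) ≈ 1.9 units.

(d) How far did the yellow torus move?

4.1

From (8.8, 1.8) to (11.4, 5.0), the yellow torus covered √(2.6² + 3.2²) ≈ 4.1 units.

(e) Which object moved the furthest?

the yellow torus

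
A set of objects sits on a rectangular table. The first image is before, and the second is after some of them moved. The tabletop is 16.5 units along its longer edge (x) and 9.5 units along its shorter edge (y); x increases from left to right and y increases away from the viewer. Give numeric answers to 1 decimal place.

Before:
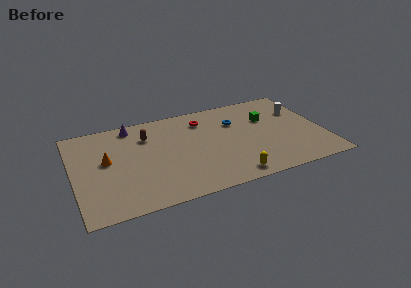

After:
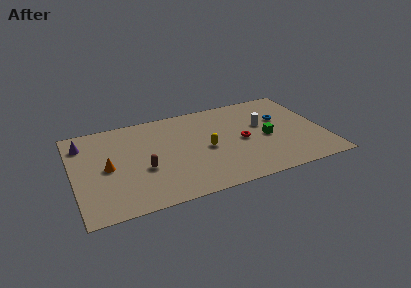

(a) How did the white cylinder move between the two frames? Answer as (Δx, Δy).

(-2.6, -0.8)

From the two frames, the white cylinder sits at roughly (15.2, 6.5) before and (12.6, 5.7) after.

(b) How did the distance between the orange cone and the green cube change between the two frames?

-0.3

The distance was about 10.8 in the first image and 10.5 in the second, so they moved 0.3 units closer together.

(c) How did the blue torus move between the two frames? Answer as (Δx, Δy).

(3.0, -0.6)

The blue torus started near (10.9, 6.6) and ended near (13.9, 6.0).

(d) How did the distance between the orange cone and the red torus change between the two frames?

+1.9

The distance was about 7.0 in the first image and 8.9 in the second, so they moved 1.9 units further apart.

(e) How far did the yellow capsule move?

3.5

From (10.0, 1.1) to (8.7, 4.4), the yellow capsule covered √(1.3² + 3.3²) ≈ 3.5 units.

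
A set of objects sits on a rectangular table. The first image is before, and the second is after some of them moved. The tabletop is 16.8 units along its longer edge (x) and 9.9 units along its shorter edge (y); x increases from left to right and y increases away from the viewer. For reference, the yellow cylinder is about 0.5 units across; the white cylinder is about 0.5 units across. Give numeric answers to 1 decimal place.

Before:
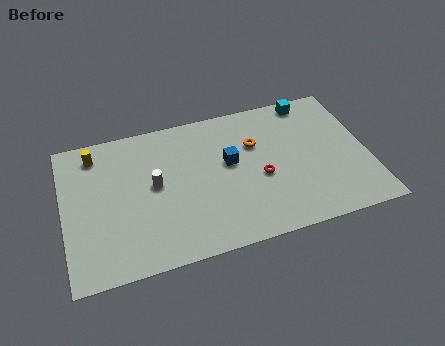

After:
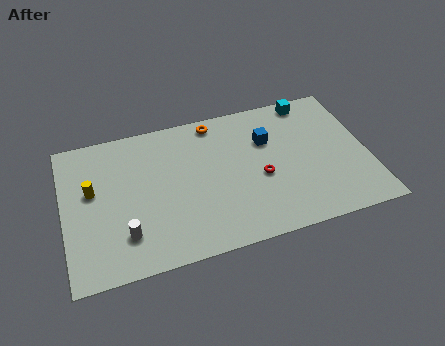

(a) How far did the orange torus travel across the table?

3.0

From (10.7, 6.6) to (8.6, 8.8), the orange torus covered √(2.1² + 2.2²) ≈ 3.0 units.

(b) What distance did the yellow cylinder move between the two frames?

2.5

The yellow cylinder moved from about (1.9, 8.3) to (1.6, 5.8), a distance of √(0.3² + 2.5²) ≈ 2.5.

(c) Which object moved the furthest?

the white cylinder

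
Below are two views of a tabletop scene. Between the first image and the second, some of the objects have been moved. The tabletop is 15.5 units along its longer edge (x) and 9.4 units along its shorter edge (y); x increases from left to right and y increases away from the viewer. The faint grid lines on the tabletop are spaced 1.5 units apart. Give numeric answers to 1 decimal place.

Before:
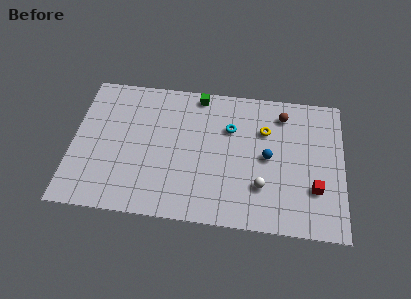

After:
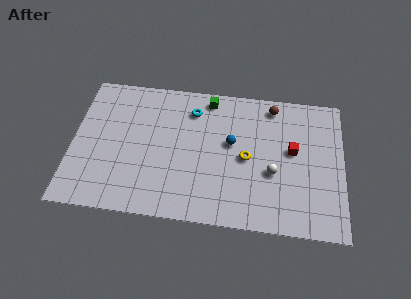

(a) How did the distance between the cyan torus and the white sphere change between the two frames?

+1.8

The distance was about 4.2 in the first image and 6.0 in the second, so they moved 1.8 units further apart.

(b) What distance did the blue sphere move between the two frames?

2.2

The blue sphere was near (11.2, 4.7) before and (9.1, 5.4) after, so it travelled √(2.1² + 0.7²) ≈ 2.2 units.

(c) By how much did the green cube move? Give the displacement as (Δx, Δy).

(0.6, -0.2)

From the two frames, the green cube sits at roughly (7.1, 8.5) before and (7.7, 8.3) after.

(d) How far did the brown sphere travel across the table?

0.8

The brown sphere moved from about (12.0, 7.7) to (11.4, 8.2), a distance of √(0.6² + 0.5²) ≈ 0.8.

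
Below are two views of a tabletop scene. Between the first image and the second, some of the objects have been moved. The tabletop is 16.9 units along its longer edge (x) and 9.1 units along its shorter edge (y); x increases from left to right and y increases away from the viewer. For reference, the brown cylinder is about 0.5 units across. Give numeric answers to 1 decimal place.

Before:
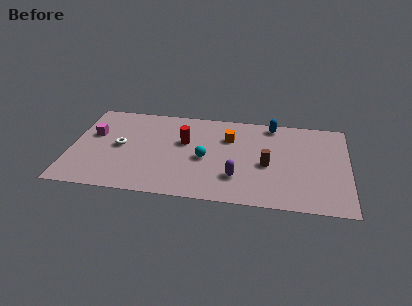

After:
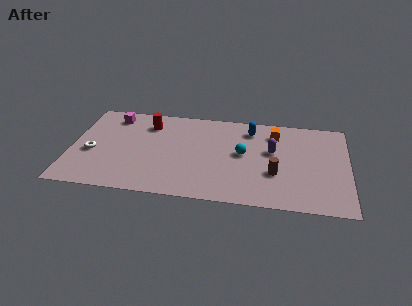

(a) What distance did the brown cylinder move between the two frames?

0.9

The brown cylinder was near (12.0, 4.0) before and (12.5, 3.2) after, so it travelled √(0.5² + 0.8²) ≈ 0.9 units.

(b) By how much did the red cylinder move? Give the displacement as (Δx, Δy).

(-2.3, 1.5)

The red cylinder was at about (6.9, 5.6) and moved to about (4.6, 7.1).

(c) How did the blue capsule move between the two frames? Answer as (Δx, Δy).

(-1.3, -0.7)

The blue capsule was at about (12.2, 8.1) and moved to about (10.9, 7.4).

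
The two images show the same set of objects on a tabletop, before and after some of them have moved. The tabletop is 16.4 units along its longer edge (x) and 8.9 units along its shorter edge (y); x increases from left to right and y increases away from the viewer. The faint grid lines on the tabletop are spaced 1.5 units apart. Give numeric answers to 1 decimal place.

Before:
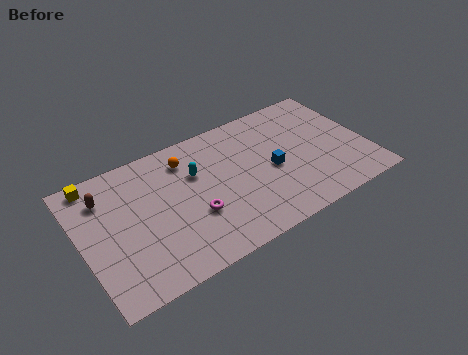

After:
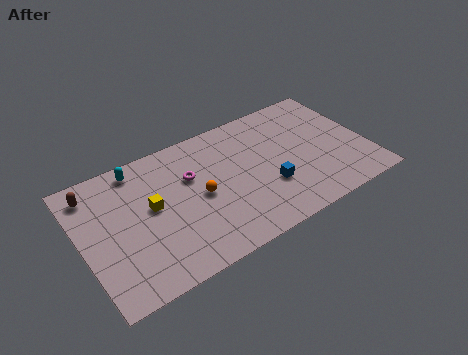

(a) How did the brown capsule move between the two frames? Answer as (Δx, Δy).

(-0.6, 0.6)

The brown capsule started near (1.6, 6.8) and ended near (1.0, 7.4).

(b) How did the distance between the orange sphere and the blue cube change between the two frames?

-1.5

They were about 5.5 units apart before and 4.0 after — 1.5 units closer together.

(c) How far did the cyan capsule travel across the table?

3.6

From (6.7, 5.9) to (3.6, 7.8), the cyan capsule covered √(3.1² + 1.9²) ≈ 3.6 units.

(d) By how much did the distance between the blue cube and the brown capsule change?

+0.8

Before: roughly 9.7 units apart; after: 10.5. That's 0.8 units further apart.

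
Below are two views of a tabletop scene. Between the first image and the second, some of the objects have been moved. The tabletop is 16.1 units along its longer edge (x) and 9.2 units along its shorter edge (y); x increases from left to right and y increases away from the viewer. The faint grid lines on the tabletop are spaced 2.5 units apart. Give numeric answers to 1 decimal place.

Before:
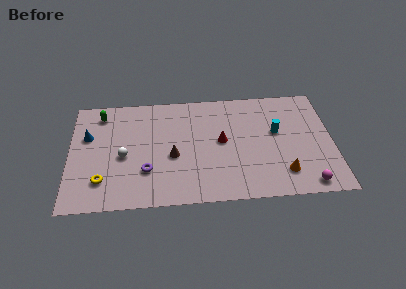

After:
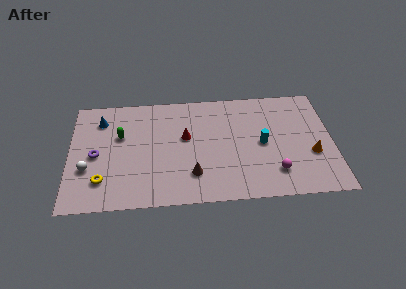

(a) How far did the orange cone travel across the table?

2.3

The orange cone was near (13.0, 2.0) before and (14.8, 3.4) after, so it travelled √(1.8² + 1.4²) ≈ 2.3 units.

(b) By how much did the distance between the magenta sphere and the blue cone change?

-2.4

They were about 14.2 units apart before and 11.8 after — 2.4 units closer together.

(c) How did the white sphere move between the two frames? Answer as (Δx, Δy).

(-2.2, -0.9)

From the two frames, the white sphere sits at roughly (3.3, 4.1) before and (1.1, 3.2) after.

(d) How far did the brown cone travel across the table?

2.0

The brown cone moved from about (6.3, 3.9) to (7.5, 2.3), a distance of √(1.2² + 1.6²) ≈ 2.0.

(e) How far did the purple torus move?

3.4

The purple torus moved from about (4.7, 2.8) to (1.6, 4.3), a distance of √(3.1² + 1.5²) ≈ 3.4.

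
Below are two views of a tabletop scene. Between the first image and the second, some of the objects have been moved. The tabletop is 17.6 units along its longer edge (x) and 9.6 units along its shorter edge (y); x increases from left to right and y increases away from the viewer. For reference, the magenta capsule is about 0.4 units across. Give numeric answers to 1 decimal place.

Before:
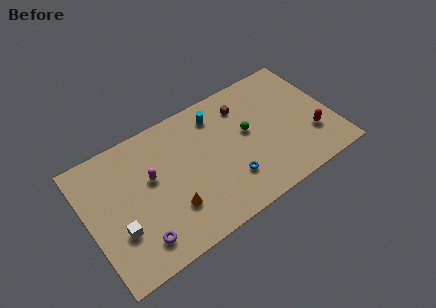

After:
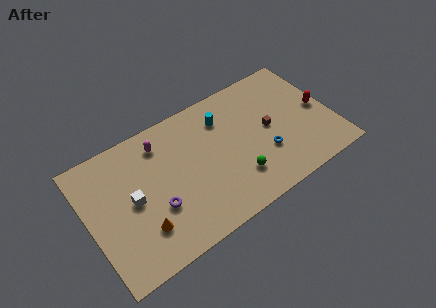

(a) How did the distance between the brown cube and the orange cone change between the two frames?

+2.4

Before: roughly 7.6 units apart; after: 10.0. That's 2.4 units further apart.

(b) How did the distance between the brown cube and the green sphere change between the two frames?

+1.6

Before: roughly 2.1 units apart; after: 3.7. That's 1.6 units further apart.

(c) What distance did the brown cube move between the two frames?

3.0

From (11.6, 7.5) to (13.1, 4.9), the brown cube covered √(1.5² + 2.6²) ≈ 3.0 units.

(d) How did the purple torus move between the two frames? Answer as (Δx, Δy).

(1.5, 1.6)

The purple torus started near (3.1, 1.8) and ended near (4.6, 3.4).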